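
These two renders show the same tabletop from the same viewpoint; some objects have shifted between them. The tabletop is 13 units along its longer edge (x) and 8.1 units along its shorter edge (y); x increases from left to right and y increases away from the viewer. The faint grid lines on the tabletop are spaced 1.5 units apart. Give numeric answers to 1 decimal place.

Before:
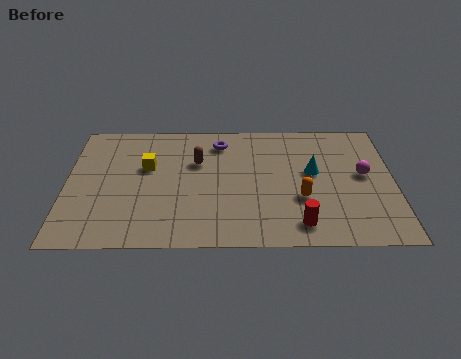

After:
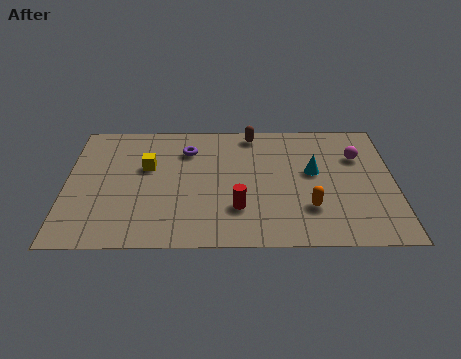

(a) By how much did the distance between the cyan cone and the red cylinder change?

+0.4

The distance was about 3.4 in the first image and 3.8 in the second, so they moved 0.4 units further apart.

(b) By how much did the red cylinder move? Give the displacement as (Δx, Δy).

(-2.4, 1.0)

The red cylinder started near (9.2, 1.3) and ended near (6.8, 2.3).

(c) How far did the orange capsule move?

0.7

The orange capsule moved from about (9.3, 2.9) to (9.6, 2.3), a distance of √(0.3² + 0.6²) ≈ 0.7.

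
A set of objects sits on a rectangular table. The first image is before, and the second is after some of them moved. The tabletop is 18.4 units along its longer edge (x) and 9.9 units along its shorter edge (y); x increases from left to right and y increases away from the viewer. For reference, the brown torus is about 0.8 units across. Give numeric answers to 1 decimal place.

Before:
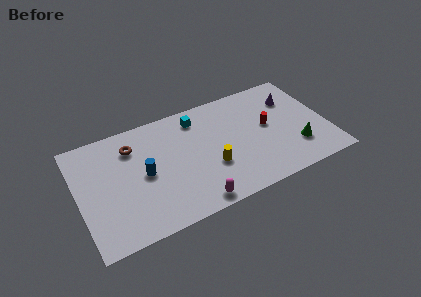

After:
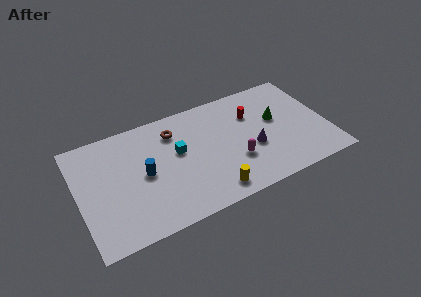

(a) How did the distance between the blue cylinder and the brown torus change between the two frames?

+1.0

They were about 2.8 units apart before and 3.8 after — 1.0 units further apart.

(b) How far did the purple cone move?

4.7

The purple cone moved from about (16.2, 7.2) to (12.8, 3.9), a distance of √(3.4² + 3.3²) ≈ 4.7.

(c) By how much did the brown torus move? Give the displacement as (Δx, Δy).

(3.1, 0.1)

The brown torus was at about (4.2, 7.6) and moved to about (7.3, 7.7).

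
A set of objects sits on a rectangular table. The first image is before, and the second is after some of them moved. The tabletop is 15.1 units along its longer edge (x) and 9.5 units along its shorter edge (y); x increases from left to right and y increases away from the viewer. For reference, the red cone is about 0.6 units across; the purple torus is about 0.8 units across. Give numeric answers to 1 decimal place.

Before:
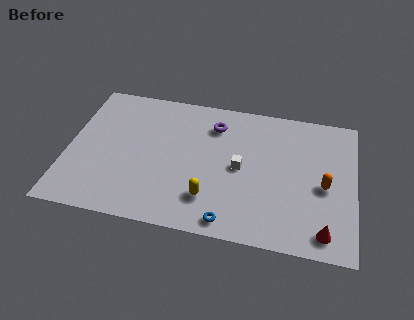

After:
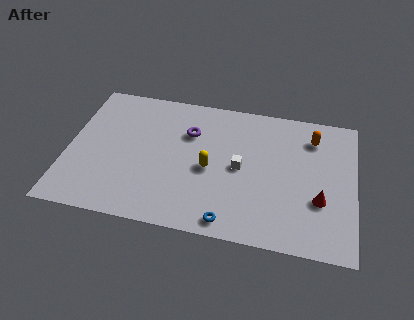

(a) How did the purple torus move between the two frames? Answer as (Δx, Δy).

(-1.3, -0.8)

The purple torus started near (7.6, 7.4) and ended near (6.3, 6.6).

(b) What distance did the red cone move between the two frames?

2.0

The red cone moved from about (13.6, 1.3) to (13.3, 3.3), a distance of √(0.3² + 2.0²) ≈ 2.0.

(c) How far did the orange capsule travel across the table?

3.3

The orange capsule moved from about (13.5, 4.3) to (12.8, 7.5), a distance of √(0.7² + 3.2²) ≈ 3.3.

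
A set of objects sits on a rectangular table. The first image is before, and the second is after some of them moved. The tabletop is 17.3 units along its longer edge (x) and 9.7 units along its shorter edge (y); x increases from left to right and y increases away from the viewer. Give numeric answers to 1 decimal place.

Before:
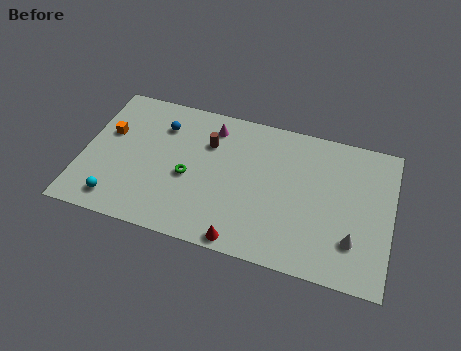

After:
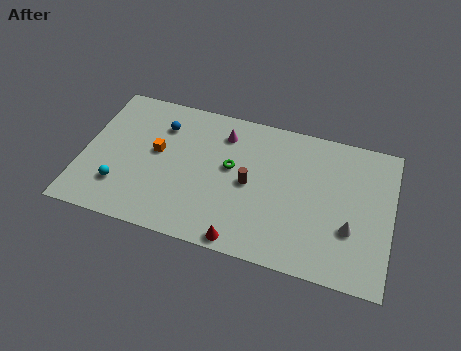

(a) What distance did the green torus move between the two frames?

2.6

The green torus moved from about (6.0, 4.2) to (8.3, 5.5), a distance of √(2.3² + 1.3²) ≈ 2.6.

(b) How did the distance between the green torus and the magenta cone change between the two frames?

-1.6

The distance was about 3.9 in the first image and 2.3 in the second, so they moved 1.6 units closer together.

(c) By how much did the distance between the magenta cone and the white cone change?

-1.3

Before: roughly 9.9 units apart; after: 8.6. That's 1.3 units closer together.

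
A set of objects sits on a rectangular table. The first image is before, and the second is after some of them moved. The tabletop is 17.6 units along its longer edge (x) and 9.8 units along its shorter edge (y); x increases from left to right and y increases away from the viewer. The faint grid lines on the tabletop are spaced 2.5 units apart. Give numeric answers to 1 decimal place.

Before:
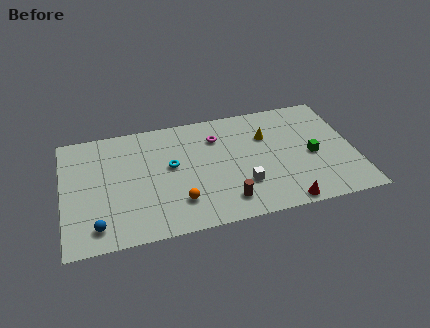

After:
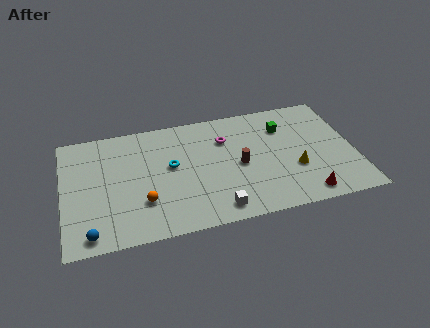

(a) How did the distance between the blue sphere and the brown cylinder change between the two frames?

+2.0

They were about 7.7 units apart before and 9.7 after — 2.0 units further apart.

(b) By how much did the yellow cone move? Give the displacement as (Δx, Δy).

(1.5, -3.2)

The yellow cone was at about (12.4, 6.7) and moved to about (13.9, 3.5).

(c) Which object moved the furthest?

the yellow cone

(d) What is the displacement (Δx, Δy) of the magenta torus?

(0.5, -0.3)

From the two frames, the magenta torus sits at roughly (9.4, 7.3) before and (9.9, 7.0) after.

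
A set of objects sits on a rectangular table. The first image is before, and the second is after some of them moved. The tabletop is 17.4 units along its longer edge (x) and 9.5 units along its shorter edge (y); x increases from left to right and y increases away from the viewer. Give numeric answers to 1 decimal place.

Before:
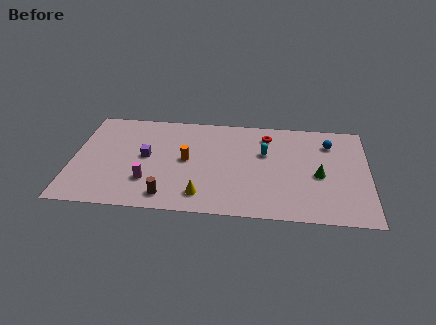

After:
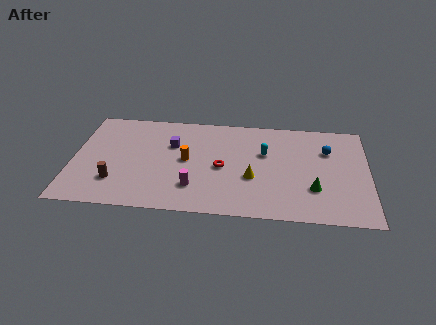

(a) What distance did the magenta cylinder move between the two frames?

2.7

From (4.5, 2.7) to (7.2, 2.4), the magenta cylinder covered √(2.7² + 0.3²) ≈ 2.7 units.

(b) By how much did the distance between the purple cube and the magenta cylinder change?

+1.8

They were about 2.3 units apart before and 4.1 after — 1.8 units further apart.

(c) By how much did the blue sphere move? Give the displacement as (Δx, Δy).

(-0.1, -0.7)

From the two frames, the blue sphere sits at roughly (15.1, 7.3) before and (15.0, 6.6) after.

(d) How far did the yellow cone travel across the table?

3.5

From (7.7, 1.7) to (10.6, 3.6), the yellow cone covered √(2.9² + 1.9²) ≈ 3.5 units.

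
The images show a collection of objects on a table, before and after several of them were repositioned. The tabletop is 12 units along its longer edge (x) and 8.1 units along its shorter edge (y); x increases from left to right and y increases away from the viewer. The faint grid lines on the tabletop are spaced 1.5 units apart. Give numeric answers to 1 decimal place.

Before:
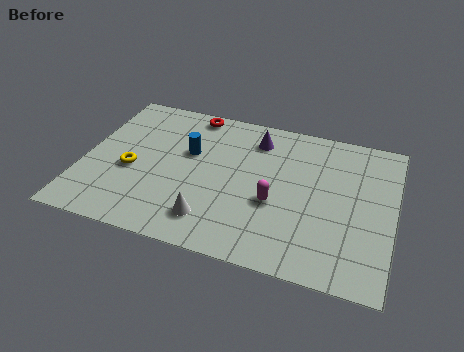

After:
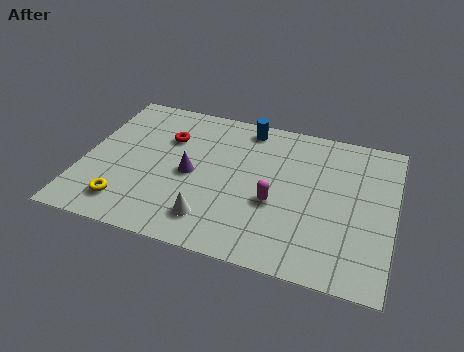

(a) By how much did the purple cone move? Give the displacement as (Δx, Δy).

(-2.3, -2.7)

The purple cone was at about (6.5, 6.5) and moved to about (4.2, 3.8).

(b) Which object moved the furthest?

the purple cone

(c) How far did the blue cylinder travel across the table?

3.0

The blue cylinder was near (4.0, 5.0) before and (6.1, 7.1) after, so it travelled √(2.1² + 2.1²) ≈ 3.0 units.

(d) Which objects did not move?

the white cone and the magenta capsule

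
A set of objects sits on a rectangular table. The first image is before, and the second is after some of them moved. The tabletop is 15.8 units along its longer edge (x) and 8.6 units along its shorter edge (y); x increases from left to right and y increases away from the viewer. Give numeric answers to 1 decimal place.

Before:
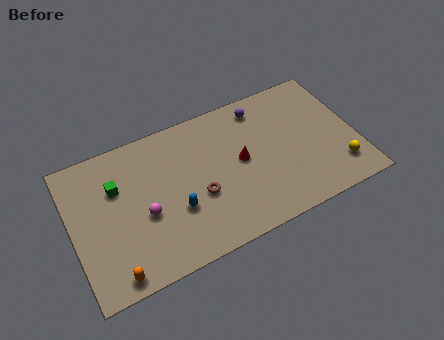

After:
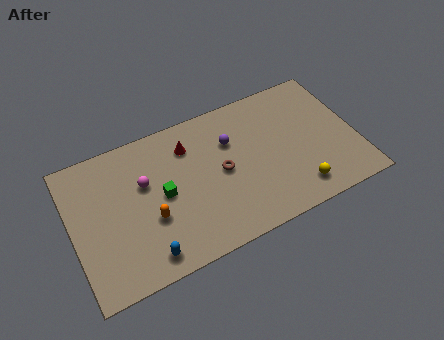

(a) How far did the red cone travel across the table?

3.4

From (9.4, 4.5) to (6.7, 6.6), the red cone covered √(2.7² + 2.1²) ≈ 3.4 units.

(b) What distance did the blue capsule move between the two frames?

2.7

The blue capsule moved from about (5.6, 3.1) to (3.7, 1.2), a distance of √(1.9² + 1.9²) ≈ 2.7.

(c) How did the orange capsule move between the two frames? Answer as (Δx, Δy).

(2.3, 2.3)

The orange capsule was at about (1.9, 0.9) and moved to about (4.2, 3.2).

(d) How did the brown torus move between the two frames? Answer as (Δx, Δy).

(1.4, 0.9)

From the two frames, the brown torus sits at roughly (6.9, 3.4) before and (8.3, 4.3) after.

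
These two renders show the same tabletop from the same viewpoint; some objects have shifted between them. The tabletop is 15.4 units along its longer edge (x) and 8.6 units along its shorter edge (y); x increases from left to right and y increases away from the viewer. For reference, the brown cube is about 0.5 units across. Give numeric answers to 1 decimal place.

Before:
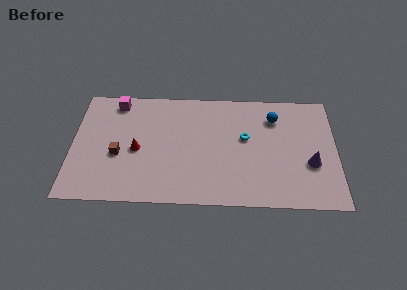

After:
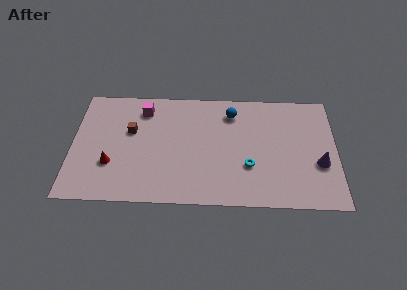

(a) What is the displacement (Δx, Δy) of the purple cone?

(0.5, 0.0)

The purple cone started near (13.9, 3.2) and ended near (14.4, 3.2).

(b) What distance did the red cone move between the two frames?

1.9

From (3.8, 3.9) to (2.3, 2.8), the red cone covered √(1.5² + 1.1²) ≈ 1.9 units.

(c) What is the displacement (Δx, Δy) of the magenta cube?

(1.6, -0.5)

The magenta cube was at about (2.5, 7.5) and moved to about (4.1, 7.0).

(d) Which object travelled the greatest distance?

the blue sphere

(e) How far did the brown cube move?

1.9

From (2.7, 3.5) to (3.4, 5.3), the brown cube covered √(0.7² + 1.8²) ≈ 1.9 units.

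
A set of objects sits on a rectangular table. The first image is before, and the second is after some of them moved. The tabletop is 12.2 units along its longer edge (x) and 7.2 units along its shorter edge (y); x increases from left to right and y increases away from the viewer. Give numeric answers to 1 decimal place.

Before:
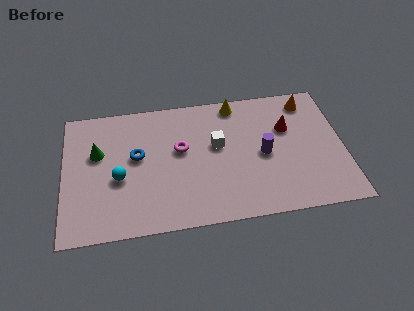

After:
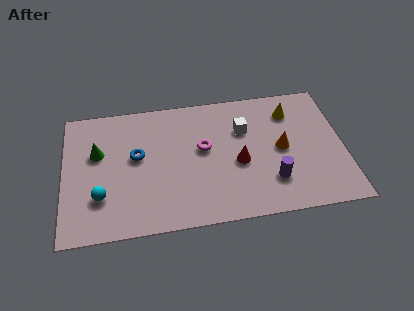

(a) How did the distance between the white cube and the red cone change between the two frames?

-1.3

Before: roughly 3.1 units apart; after: 1.8. That's 1.3 units closer together.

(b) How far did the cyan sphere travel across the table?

1.2

The cyan sphere moved from about (2.4, 3.0) to (1.6, 2.1), a distance of √(0.8² + 0.9²) ≈ 1.2.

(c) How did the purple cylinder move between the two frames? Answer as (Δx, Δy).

(0.3, -1.5)

The purple cylinder was at about (8.7, 3.4) and moved to about (9.0, 1.9).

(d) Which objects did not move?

the blue torus and the green cone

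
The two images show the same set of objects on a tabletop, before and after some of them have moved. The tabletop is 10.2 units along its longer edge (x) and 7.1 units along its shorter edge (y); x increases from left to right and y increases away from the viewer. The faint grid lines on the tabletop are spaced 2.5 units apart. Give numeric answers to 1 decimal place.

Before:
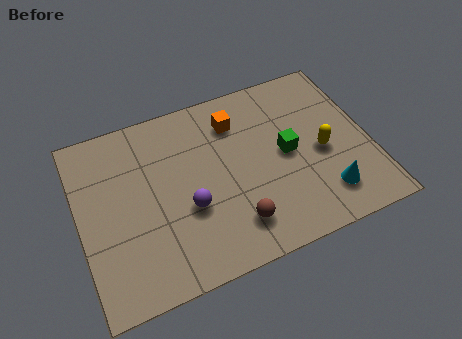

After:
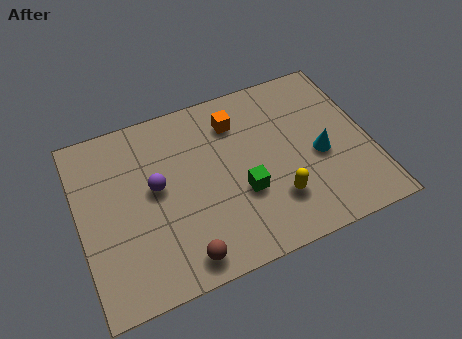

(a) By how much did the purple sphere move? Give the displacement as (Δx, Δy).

(-1.0, 1.2)

From the two frames, the purple sphere sits at roughly (3.7, 2.7) before and (2.7, 3.9) after.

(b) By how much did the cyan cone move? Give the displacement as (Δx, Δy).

(0.0, 1.6)

The cyan cone was at about (8.4, 1.5) and moved to about (8.4, 3.1).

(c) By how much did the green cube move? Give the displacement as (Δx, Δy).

(-1.7, -1.0)

The green cube was at about (7.3, 3.6) and moved to about (5.6, 2.6).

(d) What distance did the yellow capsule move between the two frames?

2.2

The yellow capsule moved from about (8.5, 3.2) to (6.7, 1.9), a distance of √(1.8² + 1.3²) ≈ 2.2.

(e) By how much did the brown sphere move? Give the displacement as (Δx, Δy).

(-1.9, -0.6)

The brown sphere started near (5.2, 1.5) and ended near (3.3, 0.9).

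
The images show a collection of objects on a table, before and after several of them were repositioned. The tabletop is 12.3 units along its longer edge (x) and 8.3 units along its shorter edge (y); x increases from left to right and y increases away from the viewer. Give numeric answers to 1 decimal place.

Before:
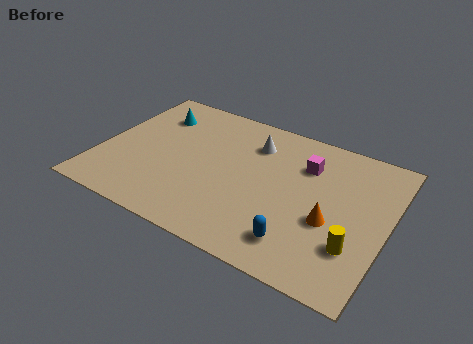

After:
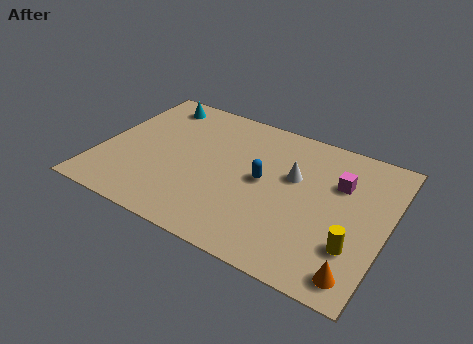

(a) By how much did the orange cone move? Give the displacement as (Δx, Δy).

(1.4, -2.2)

The orange cone was at about (10.0, 3.3) and moved to about (11.4, 1.1).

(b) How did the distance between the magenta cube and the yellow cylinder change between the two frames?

-1.0

They were about 4.4 units apart before and 3.4 after — 1.0 units closer together.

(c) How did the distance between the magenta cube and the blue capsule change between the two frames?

-1.0

They were about 4.4 units apart before and 3.4 after — 1.0 units closer together.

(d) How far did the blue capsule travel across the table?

3.3

The blue capsule was near (8.9, 1.6) before and (7.0, 4.3) after, so it travelled √(1.9² + 2.7²) ≈ 3.3 units.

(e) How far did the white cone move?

2.2

The white cone moved from about (6.3, 6.3) to (8.2, 5.1), a distance of √(1.9² + 1.2²) ≈ 2.2.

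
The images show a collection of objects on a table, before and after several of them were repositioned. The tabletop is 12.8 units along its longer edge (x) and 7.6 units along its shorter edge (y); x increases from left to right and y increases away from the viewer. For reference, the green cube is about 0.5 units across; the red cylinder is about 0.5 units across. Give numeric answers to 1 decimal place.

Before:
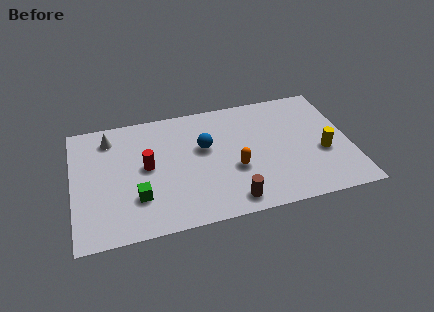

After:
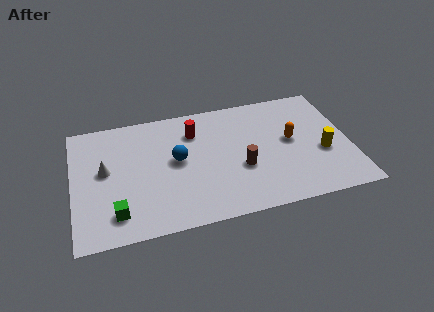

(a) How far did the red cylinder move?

2.9

The red cylinder was near (3.4, 4.0) before and (5.7, 5.7) after, so it travelled √(2.3² + 1.7²) ≈ 2.9 units.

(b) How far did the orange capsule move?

3.0

The orange capsule moved from about (7.4, 2.9) to (10.1, 4.1), a distance of √(2.7² + 1.2²) ≈ 3.0.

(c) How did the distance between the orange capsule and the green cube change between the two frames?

+4.0

They were about 4.6 units apart before and 8.6 after — 4.0 units further apart.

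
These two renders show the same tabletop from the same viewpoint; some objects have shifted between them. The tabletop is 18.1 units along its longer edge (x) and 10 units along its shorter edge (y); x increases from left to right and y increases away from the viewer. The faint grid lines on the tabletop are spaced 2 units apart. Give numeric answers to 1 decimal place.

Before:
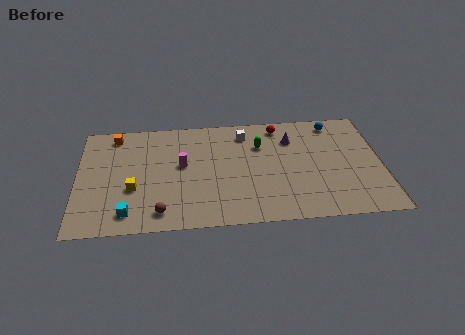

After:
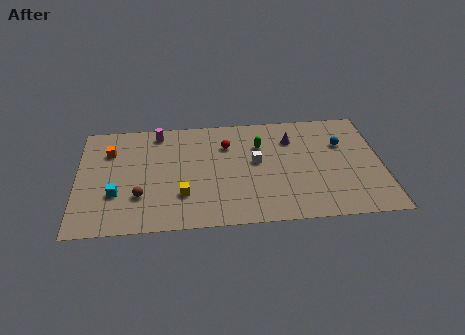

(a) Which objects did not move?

the green capsule and the purple cone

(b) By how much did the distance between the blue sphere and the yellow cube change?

-2.8

The distance was about 13.1 in the first image and 10.3 in the second, so they moved 2.8 units closer together.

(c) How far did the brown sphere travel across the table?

1.9

The brown sphere moved from about (4.9, 1.5) to (3.7, 3.0), a distance of √(1.2² + 1.5²) ≈ 1.9.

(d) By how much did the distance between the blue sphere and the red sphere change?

+3.6

They were about 3.3 units apart before and 6.9 after — 3.6 units further apart.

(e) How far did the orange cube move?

1.5

From (2.2, 8.7) to (1.9, 7.2), the orange cube covered √(0.3² + 1.5²) ≈ 1.5 units.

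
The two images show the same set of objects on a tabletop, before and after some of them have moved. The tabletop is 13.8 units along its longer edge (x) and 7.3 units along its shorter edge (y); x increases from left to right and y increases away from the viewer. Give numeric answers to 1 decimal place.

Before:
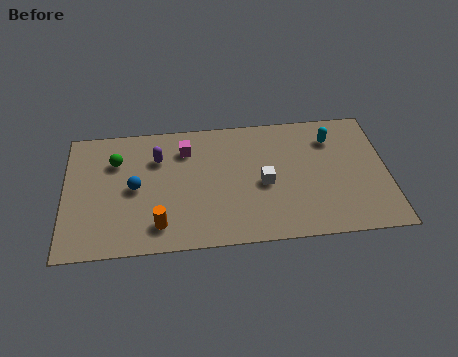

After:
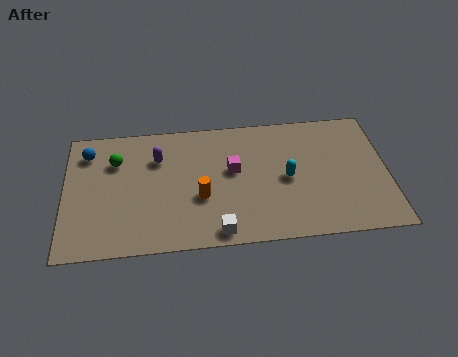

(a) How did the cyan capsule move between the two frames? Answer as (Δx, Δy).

(-2.0, -2.1)

The cyan capsule started near (11.5, 5.6) and ended near (9.5, 3.5).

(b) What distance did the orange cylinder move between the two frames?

2.3

The orange cylinder was near (4.0, 1.4) before and (5.8, 2.8) after, so it travelled √(1.8² + 1.4²) ≈ 2.3 units.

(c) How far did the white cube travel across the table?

3.2

From (8.5, 3.3) to (6.5, 0.8), the white cube covered √(2.0² + 2.5²) ≈ 3.2 units.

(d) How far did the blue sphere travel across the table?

3.0

The blue sphere was near (3.0, 3.6) before and (1.0, 5.8) after, so it travelled √(2.0² + 2.2²) ≈ 3.0 units.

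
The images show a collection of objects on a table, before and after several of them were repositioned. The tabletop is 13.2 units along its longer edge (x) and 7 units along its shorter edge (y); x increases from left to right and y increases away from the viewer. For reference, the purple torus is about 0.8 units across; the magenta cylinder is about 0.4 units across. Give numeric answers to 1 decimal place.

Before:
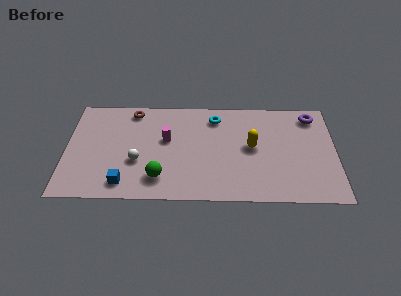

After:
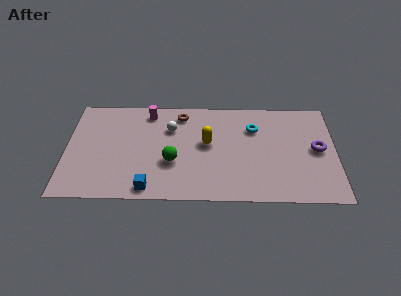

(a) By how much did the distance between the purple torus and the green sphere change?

-1.5

Before: roughly 8.7 units apart; after: 7.2. That's 1.5 units closer together.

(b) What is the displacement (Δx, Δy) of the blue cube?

(1.2, -0.3)

From the two frames, the blue cube sits at roughly (2.9, 1.1) before and (4.1, 0.8) after.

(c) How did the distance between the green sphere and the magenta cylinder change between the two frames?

+1.0

They were about 2.6 units apart before and 3.6 after — 1.0 units further apart.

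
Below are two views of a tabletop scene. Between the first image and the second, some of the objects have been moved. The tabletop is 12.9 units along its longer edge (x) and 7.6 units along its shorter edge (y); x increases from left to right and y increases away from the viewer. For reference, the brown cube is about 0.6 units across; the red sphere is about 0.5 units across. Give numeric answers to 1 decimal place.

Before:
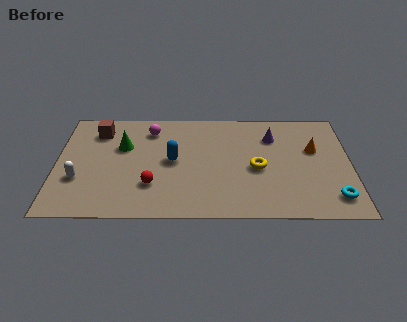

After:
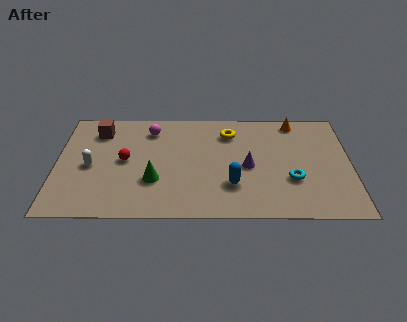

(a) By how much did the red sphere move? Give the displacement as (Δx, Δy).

(-1.2, 1.7)

The red sphere was at about (4.2, 2.2) and moved to about (3.0, 3.9).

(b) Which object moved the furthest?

the blue capsule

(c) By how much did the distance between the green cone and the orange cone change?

-0.9

They were about 8.4 units apart before and 7.5 after — 0.9 units closer together.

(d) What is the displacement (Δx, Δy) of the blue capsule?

(2.6, -1.7)

The blue capsule started near (5.1, 3.9) and ended near (7.7, 2.2).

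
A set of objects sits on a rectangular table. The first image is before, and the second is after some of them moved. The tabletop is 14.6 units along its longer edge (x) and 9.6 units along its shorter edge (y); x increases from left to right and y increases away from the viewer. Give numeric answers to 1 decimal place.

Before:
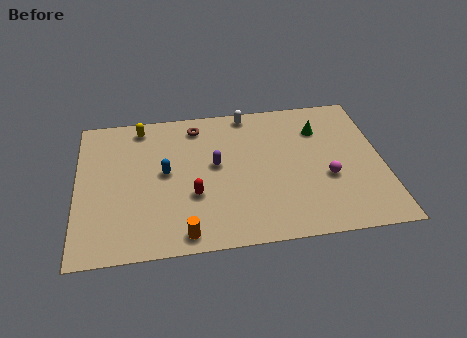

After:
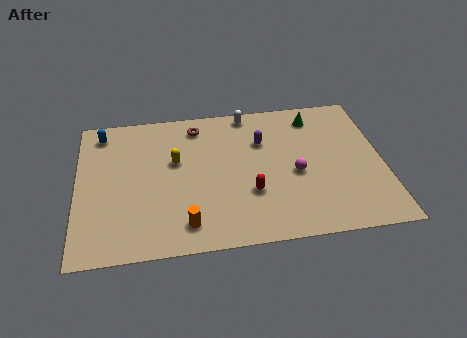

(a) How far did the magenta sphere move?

1.6

From (11.9, 3.7) to (10.4, 4.2), the magenta sphere covered √(1.5² + 0.5²) ≈ 1.6 units.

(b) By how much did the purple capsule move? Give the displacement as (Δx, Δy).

(2.3, 1.3)

The purple capsule was at about (6.6, 5.3) and moved to about (8.9, 6.6).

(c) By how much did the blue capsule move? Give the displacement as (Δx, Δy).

(-3.0, 3.1)

The blue capsule started near (4.2, 5.1) and ended near (1.2, 8.2).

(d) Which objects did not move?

the white capsule and the brown torus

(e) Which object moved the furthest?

the blue capsule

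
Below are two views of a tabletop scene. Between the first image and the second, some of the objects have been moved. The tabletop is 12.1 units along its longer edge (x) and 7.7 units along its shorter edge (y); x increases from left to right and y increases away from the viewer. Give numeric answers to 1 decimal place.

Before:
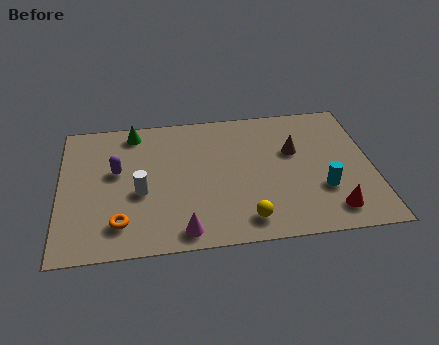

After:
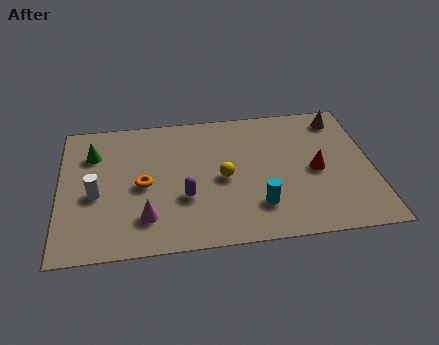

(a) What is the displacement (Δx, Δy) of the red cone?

(-0.5, 2.3)

The red cone started near (10.4, 1.3) and ended near (9.9, 3.6).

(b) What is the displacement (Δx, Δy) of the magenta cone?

(-1.4, 0.9)

From the two frames, the magenta cone sits at roughly (4.7, 0.9) before and (3.3, 1.8) after.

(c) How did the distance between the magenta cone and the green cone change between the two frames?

-1.8

They were about 6.1 units apart before and 4.3 after — 1.8 units closer together.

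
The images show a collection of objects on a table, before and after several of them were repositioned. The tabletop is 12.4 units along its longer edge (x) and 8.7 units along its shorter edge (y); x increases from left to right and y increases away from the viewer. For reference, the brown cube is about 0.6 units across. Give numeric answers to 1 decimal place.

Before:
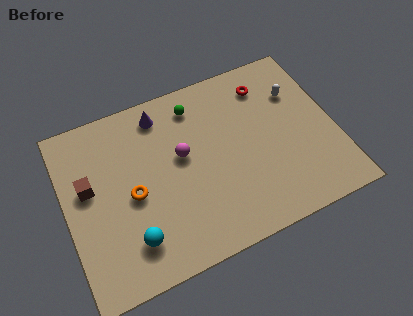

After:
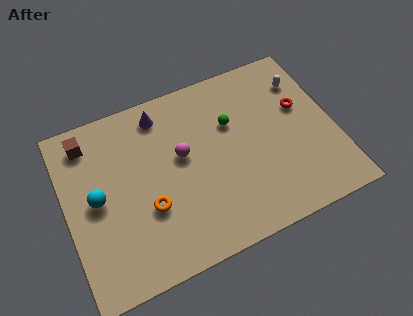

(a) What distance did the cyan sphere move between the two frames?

2.8

From (2.7, 1.9) to (1.4, 4.4), the cyan sphere covered √(1.3² + 2.5²) ≈ 2.8 units.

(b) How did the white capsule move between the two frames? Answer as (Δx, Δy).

(0.4, 0.5)

The white capsule was at about (10.9, 6.1) and moved to about (11.3, 6.6).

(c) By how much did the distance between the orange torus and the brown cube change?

+2.6

The distance was about 2.2 in the first image and 4.8 in the second, so they moved 2.6 units further apart.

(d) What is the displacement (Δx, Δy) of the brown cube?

(0.2, 2.2)

The brown cube was at about (1.1, 5.1) and moved to about (1.3, 7.3).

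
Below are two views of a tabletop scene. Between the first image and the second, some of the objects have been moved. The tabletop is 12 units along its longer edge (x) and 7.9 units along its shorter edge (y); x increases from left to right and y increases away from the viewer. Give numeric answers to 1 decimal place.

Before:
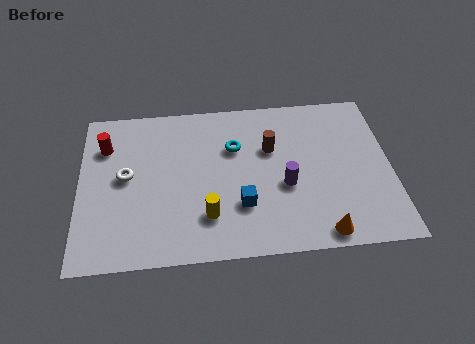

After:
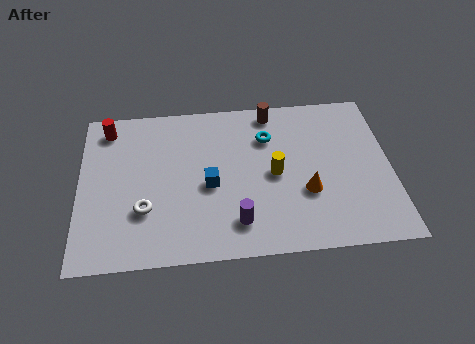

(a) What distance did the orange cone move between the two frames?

2.1

From (9.2, 0.8) to (8.7, 2.8), the orange cone covered √(0.5² + 2.0²) ≈ 2.1 units.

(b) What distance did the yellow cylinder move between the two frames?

3.2

The yellow cylinder moved from about (4.9, 2.0) to (7.5, 3.8), a distance of √(2.6² + 1.8²) ≈ 3.2.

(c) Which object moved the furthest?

the yellow cylinder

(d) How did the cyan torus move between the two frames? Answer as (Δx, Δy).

(1.3, 0.4)

The cyan torus started near (6.0, 5.3) and ended near (7.3, 5.7).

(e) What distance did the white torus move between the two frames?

1.8

The white torus moved from about (1.8, 4.2) to (2.5, 2.5), a distance of √(0.7² + 1.7²) ≈ 1.8.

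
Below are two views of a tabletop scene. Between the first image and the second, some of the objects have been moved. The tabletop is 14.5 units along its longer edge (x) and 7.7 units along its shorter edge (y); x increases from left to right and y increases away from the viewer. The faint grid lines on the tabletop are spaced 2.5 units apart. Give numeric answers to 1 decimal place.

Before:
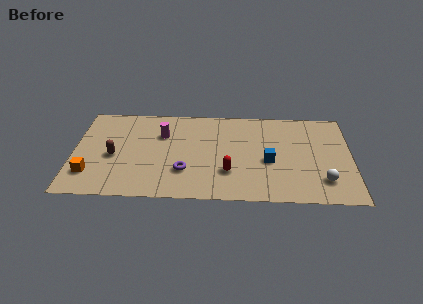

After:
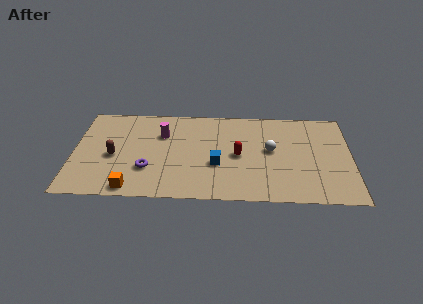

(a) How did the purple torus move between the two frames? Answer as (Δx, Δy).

(-1.9, 0.1)

The purple torus started near (5.8, 2.3) and ended near (3.9, 2.4).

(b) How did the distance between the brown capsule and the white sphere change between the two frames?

-2.8

The distance was about 11.0 in the first image and 8.2 in the second, so they moved 2.8 units closer together.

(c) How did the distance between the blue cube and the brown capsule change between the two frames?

-2.7

The distance was about 8.1 in the first image and 5.4 in the second, so they moved 2.7 units closer together.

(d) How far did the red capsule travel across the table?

1.5

From (8.1, 2.3) to (8.6, 3.7), the red capsule covered √(0.5² + 1.4²) ≈ 1.5 units.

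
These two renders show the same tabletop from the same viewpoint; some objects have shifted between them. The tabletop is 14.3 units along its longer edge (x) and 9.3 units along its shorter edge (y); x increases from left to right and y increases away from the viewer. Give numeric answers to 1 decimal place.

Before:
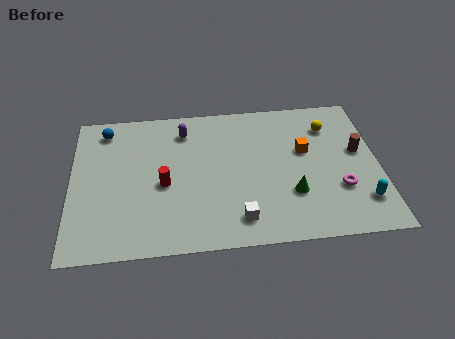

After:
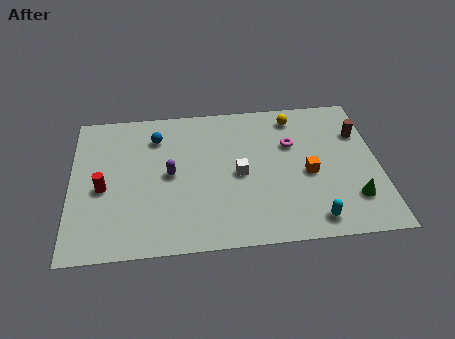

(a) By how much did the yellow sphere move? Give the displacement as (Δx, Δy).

(-1.6, 0.8)

The yellow sphere was at about (12.1, 7.1) and moved to about (10.5, 7.9).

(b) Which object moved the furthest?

the magenta torus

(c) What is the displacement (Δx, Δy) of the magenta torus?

(-2.1, 3.1)

The magenta torus was at about (12.4, 3.0) and moved to about (10.3, 6.1).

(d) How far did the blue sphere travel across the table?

2.5

The blue sphere was near (1.6, 7.9) before and (4.0, 7.2) after, so it travelled √(2.4² + 0.7²) ≈ 2.5 units.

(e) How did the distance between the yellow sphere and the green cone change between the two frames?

+1.5

Before: roughly 4.6 units apart; after: 6.1. That's 1.5 units further apart.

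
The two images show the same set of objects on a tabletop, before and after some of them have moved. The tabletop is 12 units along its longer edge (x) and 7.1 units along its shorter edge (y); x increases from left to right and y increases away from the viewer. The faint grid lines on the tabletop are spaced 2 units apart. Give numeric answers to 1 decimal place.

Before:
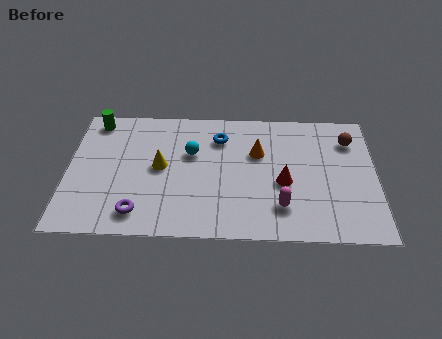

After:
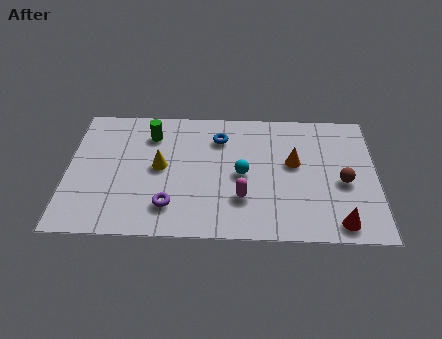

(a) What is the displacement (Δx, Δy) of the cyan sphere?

(2.0, -1.1)

From the two frames, the cyan sphere sits at roughly (4.8, 4.5) before and (6.8, 3.4) after.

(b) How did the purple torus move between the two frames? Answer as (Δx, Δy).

(1.2, 0.4)

From the two frames, the purple torus sits at roughly (2.8, 1.2) before and (4.0, 1.6) after.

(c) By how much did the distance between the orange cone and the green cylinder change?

-0.8

They were about 6.6 units apart before and 5.8 after — 0.8 units closer together.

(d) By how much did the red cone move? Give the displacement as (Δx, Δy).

(2.1, -2.1)

From the two frames, the red cone sits at roughly (8.4, 3.0) before and (10.5, 0.9) after.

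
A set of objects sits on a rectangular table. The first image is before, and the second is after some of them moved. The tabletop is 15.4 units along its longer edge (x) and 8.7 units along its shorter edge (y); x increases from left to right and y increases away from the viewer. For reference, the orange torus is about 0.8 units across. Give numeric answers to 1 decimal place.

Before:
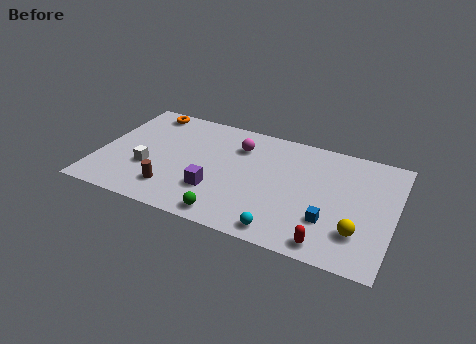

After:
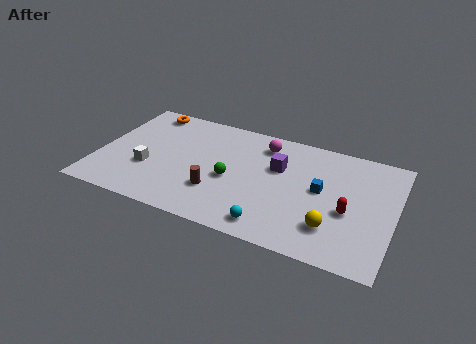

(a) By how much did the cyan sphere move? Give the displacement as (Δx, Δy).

(-0.6, 0.2)

The cyan sphere started near (10.0, 1.0) and ended near (9.4, 1.2).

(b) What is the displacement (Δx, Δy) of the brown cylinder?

(2.3, 0.7)

From the two frames, the brown cylinder sits at roughly (4.1, 1.9) before and (6.4, 2.6) after.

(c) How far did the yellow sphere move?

1.3

From (13.7, 2.3) to (12.4, 2.2), the yellow sphere covered √(1.3² + 0.1²) ≈ 1.3 units.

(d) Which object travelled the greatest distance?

the purple cube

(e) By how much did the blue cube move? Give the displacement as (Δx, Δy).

(-0.6, 2.1)

The blue cube was at about (12.2, 2.6) and moved to about (11.6, 4.7).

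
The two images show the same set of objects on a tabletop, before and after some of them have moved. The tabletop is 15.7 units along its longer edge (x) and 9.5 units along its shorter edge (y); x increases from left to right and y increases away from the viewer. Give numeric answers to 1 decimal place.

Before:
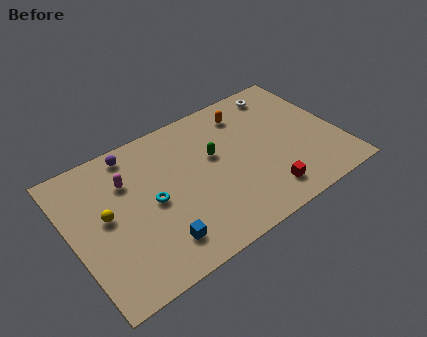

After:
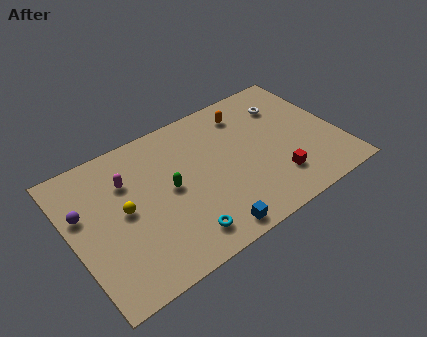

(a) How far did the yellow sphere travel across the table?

1.0

The yellow sphere moved from about (2.0, 5.1) to (3.0, 4.9), a distance of √(1.0² + 0.2²) ≈ 1.0.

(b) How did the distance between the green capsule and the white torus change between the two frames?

+2.5

Before: roughly 5.2 units apart; after: 7.7. That's 2.5 units further apart.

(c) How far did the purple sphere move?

4.1

The purple sphere was near (4.1, 8.4) before and (0.8, 6.0) after, so it travelled √(3.3² + 2.4²) ≈ 4.1 units.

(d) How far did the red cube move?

1.0

The red cube moved from about (10.8, 1.7) to (11.6, 2.3), a distance of √(0.8² + 0.6²) ≈ 1.0.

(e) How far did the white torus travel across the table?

1.1

From (13.1, 8.2) to (13.1, 7.1), the white torus covered √(0.0² + 1.1²) ≈ 1.1 units.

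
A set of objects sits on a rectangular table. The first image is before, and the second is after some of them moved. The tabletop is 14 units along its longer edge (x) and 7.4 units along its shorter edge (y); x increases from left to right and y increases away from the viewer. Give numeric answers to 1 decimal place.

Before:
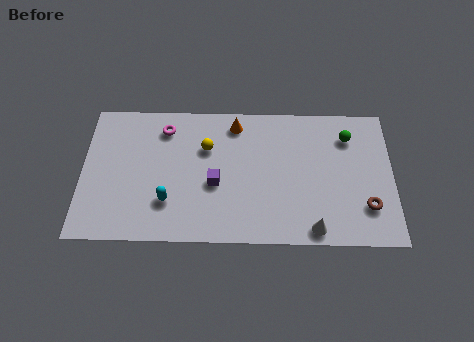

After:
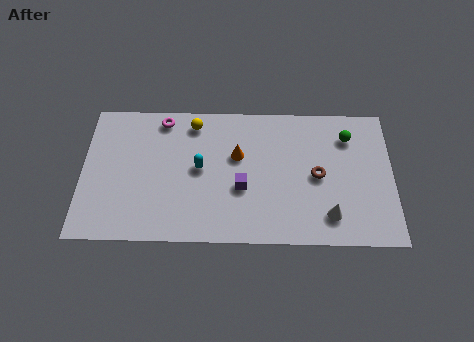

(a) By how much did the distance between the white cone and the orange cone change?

-1.4

The distance was about 6.5 in the first image and 5.1 in the second, so they moved 1.4 units closer together.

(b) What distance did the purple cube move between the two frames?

1.2

The purple cube was near (6.0, 3.1) before and (7.2, 2.9) after, so it travelled √(1.2² + 0.2²) ≈ 1.2 units.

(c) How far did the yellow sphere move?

1.4

The yellow sphere moved from about (5.6, 5.0) to (5.0, 6.3), a distance of √(0.6² + 1.3²) ≈ 1.4.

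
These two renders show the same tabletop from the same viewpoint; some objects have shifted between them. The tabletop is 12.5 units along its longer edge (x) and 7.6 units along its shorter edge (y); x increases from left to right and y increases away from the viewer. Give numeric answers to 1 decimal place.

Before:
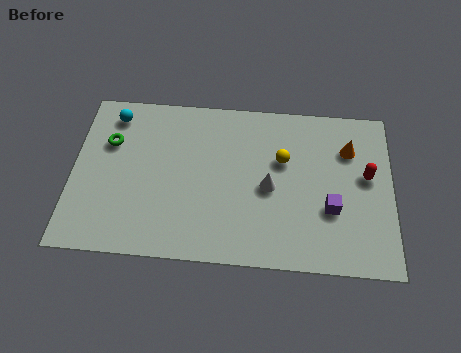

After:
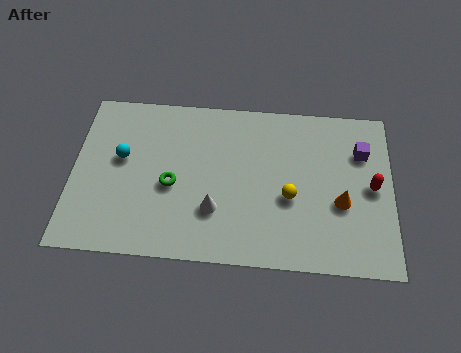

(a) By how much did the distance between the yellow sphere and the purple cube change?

+0.8

Before: roughly 2.8 units apart; after: 3.6. That's 0.8 units further apart.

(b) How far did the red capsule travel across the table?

0.5

The red capsule was near (11.5, 4.3) before and (11.7, 3.8) after, so it travelled √(0.2² + 0.5²) ≈ 0.5 units.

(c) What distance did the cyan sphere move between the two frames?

2.0

The cyan sphere was near (1.5, 6.4) before and (1.9, 4.4) after, so it travelled √(0.4² + 2.0²) ≈ 2.0 units.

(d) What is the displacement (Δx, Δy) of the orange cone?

(-0.3, -2.5)

The orange cone was at about (10.8, 5.5) and moved to about (10.5, 3.0).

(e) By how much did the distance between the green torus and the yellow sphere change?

-2.2

Before: roughly 6.8 units apart; after: 4.6. That's 2.2 units closer together.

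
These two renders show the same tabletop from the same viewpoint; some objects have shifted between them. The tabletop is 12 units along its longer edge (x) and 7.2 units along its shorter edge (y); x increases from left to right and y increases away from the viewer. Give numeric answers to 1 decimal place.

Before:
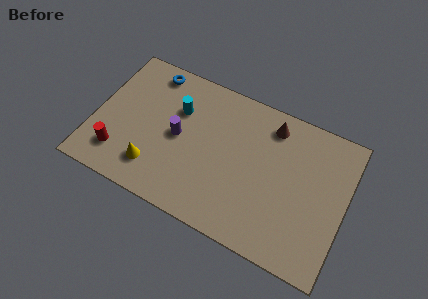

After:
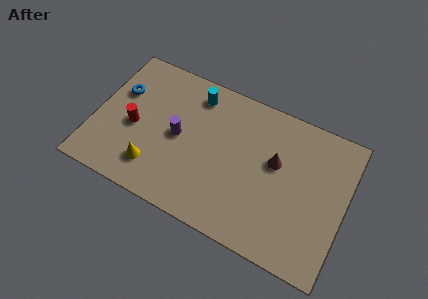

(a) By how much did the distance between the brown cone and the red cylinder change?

-1.3

They were about 8.1 units apart before and 6.8 after — 1.3 units closer together.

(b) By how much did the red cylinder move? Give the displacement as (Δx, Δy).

(0.5, 1.6)

The red cylinder was at about (1.4, 1.6) and moved to about (1.9, 3.2).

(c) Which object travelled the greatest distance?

the blue torus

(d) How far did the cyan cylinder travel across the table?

1.3

The cyan cylinder moved from about (3.8, 4.9) to (4.5, 6.0), a distance of √(0.7² + 1.1²) ≈ 1.3.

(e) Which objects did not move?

the purple cylinder and the yellow cone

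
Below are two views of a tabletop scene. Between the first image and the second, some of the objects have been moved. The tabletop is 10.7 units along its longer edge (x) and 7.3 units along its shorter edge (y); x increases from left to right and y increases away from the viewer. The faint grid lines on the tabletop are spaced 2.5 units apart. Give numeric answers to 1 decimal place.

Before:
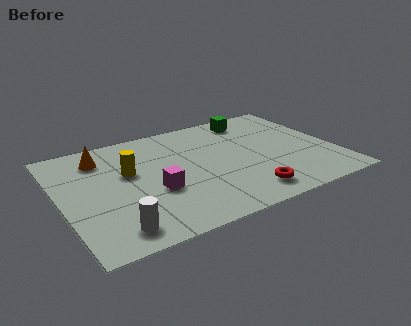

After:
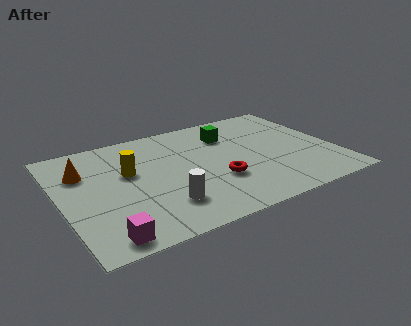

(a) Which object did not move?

the yellow cylinder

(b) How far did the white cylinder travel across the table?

2.1

The white cylinder was near (1.7, 1.1) before and (3.7, 1.8) after, so it travelled √(2.0² + 0.7²) ≈ 2.1 units.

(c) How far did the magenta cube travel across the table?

3.0

From (3.5, 2.8) to (1.3, 0.8), the magenta cube covered √(2.2² + 2.0²) ≈ 3.0 units.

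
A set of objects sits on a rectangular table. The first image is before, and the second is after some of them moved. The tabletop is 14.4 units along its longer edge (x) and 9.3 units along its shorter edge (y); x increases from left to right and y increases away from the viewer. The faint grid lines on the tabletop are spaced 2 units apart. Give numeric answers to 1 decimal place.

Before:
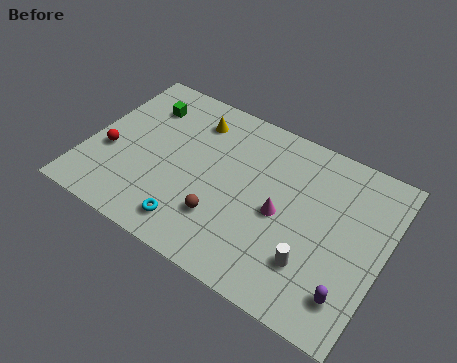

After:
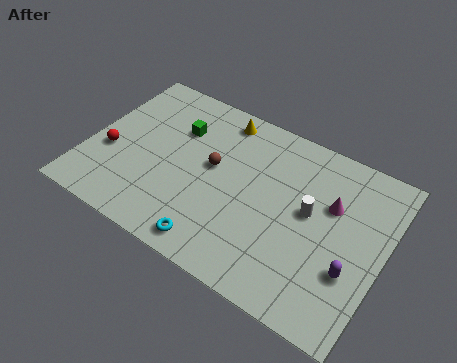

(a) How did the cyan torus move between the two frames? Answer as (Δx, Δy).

(1.2, -0.4)

From the two frames, the cyan torus sits at roughly (5.6, 1.5) before and (6.8, 1.1) after.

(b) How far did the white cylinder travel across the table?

2.6

The white cylinder moved from about (11.3, 2.5) to (10.8, 5.1), a distance of √(0.5² + 2.6²) ≈ 2.6.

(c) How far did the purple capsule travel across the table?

1.2

The purple capsule moved from about (13.2, 1.9) to (13.1, 3.1), a distance of √(0.1² + 1.2²) ≈ 1.2.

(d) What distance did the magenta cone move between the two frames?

2.8

The magenta cone moved from about (9.5, 4.3) to (11.7, 6.0), a distance of √(2.2² + 1.7²) ≈ 2.8.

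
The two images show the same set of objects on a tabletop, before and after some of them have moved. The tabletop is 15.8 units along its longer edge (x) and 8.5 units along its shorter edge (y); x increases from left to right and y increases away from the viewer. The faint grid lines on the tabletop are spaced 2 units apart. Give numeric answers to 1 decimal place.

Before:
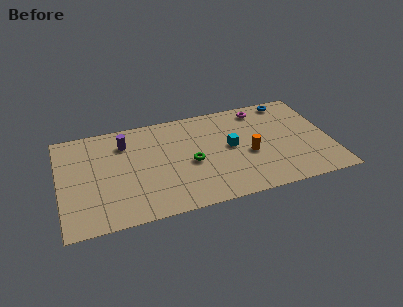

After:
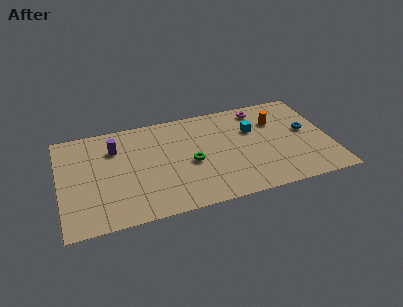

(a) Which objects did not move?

the magenta torus and the green torus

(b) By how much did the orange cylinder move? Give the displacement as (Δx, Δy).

(1.8, 2.4)

The orange cylinder started near (11.0, 3.6) and ended near (12.8, 6.0).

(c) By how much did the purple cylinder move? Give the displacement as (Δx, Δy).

(-0.6, -0.3)

The purple cylinder was at about (3.9, 6.5) and moved to about (3.3, 6.2).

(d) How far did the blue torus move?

3.0

The blue torus was near (13.7, 7.6) before and (14.5, 4.7) after, so it travelled √(0.8² + 2.9²) ≈ 3.0 units.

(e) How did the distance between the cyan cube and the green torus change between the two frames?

+1.7

The distance was about 2.5 in the first image and 4.2 in the second, so they moved 1.7 units further apart.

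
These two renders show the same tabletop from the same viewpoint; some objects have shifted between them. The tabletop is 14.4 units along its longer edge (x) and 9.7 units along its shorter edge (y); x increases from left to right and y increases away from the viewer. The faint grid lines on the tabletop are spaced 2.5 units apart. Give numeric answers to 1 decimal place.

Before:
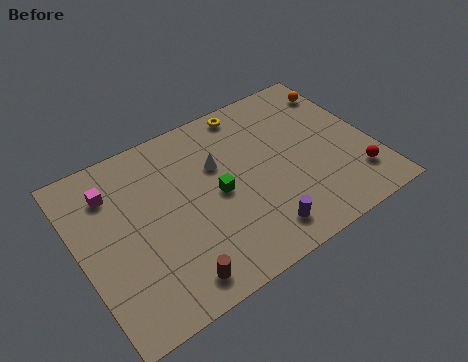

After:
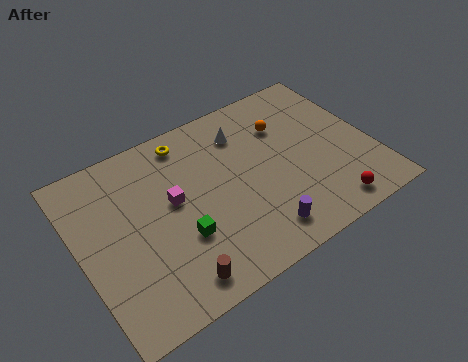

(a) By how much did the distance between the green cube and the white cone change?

+4.1

Before: roughly 1.6 units apart; after: 5.7. That's 4.1 units further apart.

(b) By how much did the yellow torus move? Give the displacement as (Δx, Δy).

(-3.2, -0.3)

The yellow torus started near (9.0, 8.7) and ended near (5.8, 8.4).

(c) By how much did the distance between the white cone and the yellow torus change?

-0.3

They were about 3.1 units apart before and 2.8 after — 0.3 units closer together.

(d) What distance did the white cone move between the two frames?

1.9

The white cone was near (7.0, 6.3) before and (8.5, 7.5) after, so it travelled √(1.5² + 1.2²) ≈ 1.9 units.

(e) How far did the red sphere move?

1.9

From (13.2, 2.2) to (11.6, 1.2), the red sphere covered √(1.6² + 1.0²) ≈ 1.9 units.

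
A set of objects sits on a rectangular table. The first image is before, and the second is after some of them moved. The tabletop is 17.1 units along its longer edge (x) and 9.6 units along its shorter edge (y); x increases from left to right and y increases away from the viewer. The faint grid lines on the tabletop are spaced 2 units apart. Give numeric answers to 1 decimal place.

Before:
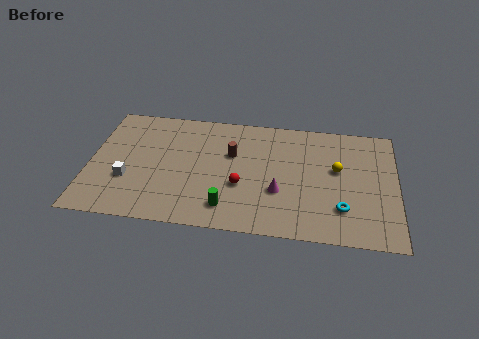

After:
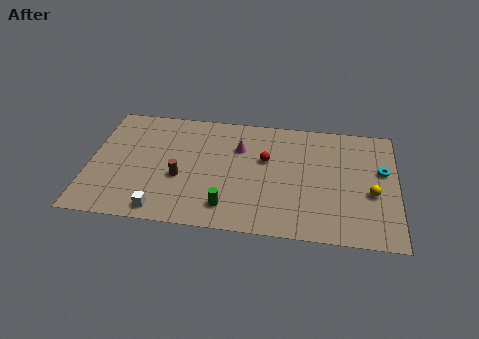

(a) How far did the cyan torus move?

4.0

The cyan torus was near (14.1, 2.5) before and (16.3, 5.8) after, so it travelled √(2.2² + 3.3²) ≈ 4.0 units.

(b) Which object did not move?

the green cylinder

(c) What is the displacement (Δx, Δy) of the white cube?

(2.0, -2.2)

From the two frames, the white cube sits at roughly (2.2, 3.3) before and (4.2, 1.1) after.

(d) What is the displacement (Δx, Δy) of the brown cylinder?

(-2.8, -2.3)

The brown cylinder was at about (7.9, 6.1) and moved to about (5.1, 3.8).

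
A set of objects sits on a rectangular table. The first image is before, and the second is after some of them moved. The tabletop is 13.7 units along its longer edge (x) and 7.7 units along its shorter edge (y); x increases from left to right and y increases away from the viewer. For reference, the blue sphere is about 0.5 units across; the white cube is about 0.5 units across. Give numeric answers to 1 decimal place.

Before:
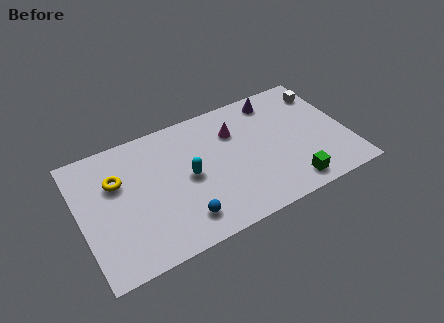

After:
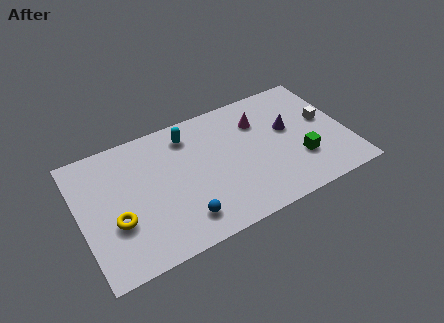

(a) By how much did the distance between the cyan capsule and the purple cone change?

-0.3

The distance was about 5.6 in the first image and 5.3 in the second, so they moved 0.3 units closer together.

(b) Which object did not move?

the blue sphere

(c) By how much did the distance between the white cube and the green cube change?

-3.1

The distance was about 5.6 in the first image and 2.5 in the second, so they moved 3.1 units closer together.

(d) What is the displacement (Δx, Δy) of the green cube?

(0.7, 1.3)

The green cube started near (10.4, 1.1) and ended near (11.1, 2.4).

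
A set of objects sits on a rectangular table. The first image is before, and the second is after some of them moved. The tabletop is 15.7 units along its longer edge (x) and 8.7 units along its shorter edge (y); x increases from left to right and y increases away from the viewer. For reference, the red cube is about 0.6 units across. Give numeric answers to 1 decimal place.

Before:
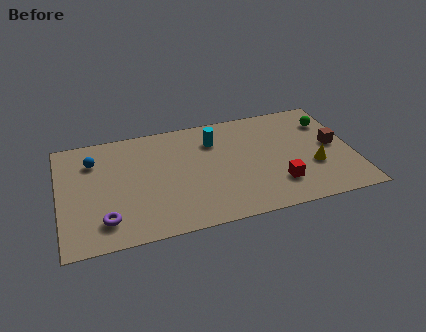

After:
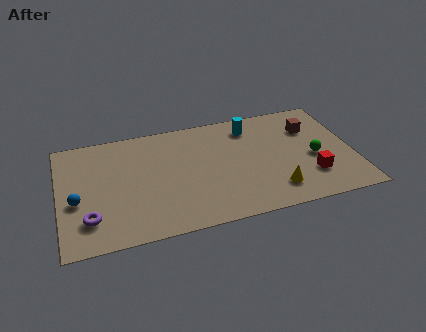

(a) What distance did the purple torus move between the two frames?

0.9

The purple torus was near (2.3, 1.8) before and (1.5, 2.1) after, so it travelled √(0.8² + 0.3²) ≈ 0.9 units.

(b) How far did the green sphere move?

2.9

The green sphere was near (14.6, 6.5) before and (13.6, 3.8) after, so it travelled √(1.0² + 2.7²) ≈ 2.9 units.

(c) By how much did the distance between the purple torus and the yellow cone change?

-1.5

Before: roughly 11.3 units apart; after: 9.8. That's 1.5 units closer together.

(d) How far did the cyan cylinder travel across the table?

2.1

From (8.4, 6.5) to (10.4, 7.1), the cyan cylinder covered √(2.0² + 0.6²) ≈ 2.1 units.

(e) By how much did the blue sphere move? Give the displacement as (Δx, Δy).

(-1.0, -2.9)

From the two frames, the blue sphere sits at roughly (1.9, 6.5) before and (0.9, 3.6) after.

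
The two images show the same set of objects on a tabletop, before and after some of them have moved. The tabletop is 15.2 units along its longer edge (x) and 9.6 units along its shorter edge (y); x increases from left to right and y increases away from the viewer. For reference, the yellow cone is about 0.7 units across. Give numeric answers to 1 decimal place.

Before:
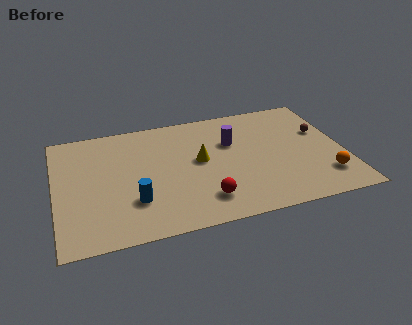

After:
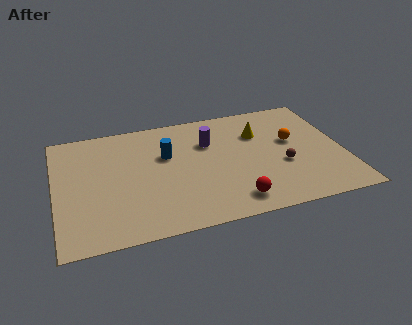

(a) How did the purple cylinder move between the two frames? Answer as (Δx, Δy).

(-1.2, 0.3)

The purple cylinder was at about (9.4, 6.3) and moved to about (8.2, 6.6).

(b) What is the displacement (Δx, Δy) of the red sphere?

(1.5, -0.5)

From the two frames, the red sphere sits at roughly (7.6, 2.0) before and (9.1, 1.5) after.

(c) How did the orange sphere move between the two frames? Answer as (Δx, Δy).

(-1.4, 3.4)

From the two frames, the orange sphere sits at roughly (14.0, 2.2) before and (12.6, 5.6) after.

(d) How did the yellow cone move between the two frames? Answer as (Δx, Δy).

(3.3, 1.5)

From the two frames, the yellow cone sits at roughly (7.6, 5.2) before and (10.9, 6.7) after.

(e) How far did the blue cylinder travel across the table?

3.8

From (4.0, 2.8) to (5.9, 6.1), the blue cylinder covered √(1.9² + 3.3²) ≈ 3.8 units.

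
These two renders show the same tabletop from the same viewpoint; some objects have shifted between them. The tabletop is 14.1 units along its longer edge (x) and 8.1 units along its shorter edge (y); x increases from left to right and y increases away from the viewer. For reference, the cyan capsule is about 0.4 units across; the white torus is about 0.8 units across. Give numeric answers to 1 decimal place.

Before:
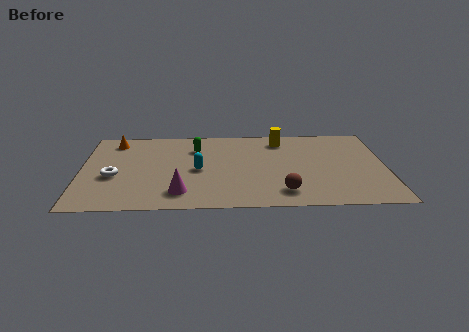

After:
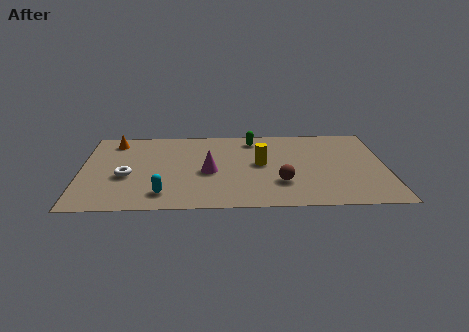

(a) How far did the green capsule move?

2.8

From (5.3, 6.0) to (8.0, 6.8), the green capsule covered √(2.7² + 0.8²) ≈ 2.8 units.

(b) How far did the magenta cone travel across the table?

2.4

From (4.6, 1.6) to (5.9, 3.6), the magenta cone covered √(1.3² + 2.0²) ≈ 2.4 units.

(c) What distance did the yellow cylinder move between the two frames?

2.6

The yellow cylinder moved from about (9.3, 6.7) to (8.3, 4.3), a distance of √(1.0² + 2.4²) ≈ 2.6.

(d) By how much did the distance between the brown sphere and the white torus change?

-0.8

Before: roughly 8.0 units apart; after: 7.2. That's 0.8 units closer together.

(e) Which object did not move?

the orange cone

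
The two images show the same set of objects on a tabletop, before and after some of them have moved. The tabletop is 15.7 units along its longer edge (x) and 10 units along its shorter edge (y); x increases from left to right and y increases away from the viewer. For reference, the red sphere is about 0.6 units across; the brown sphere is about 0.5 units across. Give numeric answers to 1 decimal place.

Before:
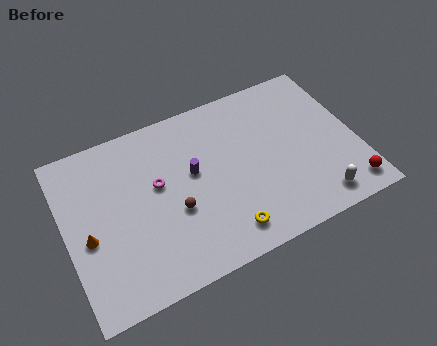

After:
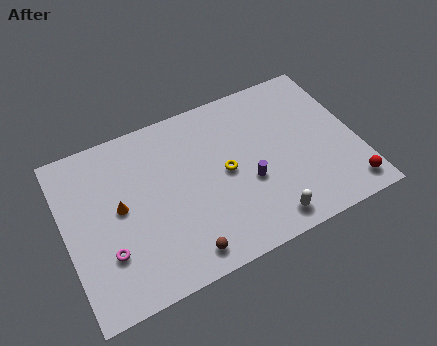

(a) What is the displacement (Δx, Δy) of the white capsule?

(-2.8, -0.1)

The white capsule started near (13.1, 1.4) and ended near (10.3, 1.3).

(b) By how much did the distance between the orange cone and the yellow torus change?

-1.8

They were about 7.5 units apart before and 5.7 after — 1.8 units closer together.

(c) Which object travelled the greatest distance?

the magenta torus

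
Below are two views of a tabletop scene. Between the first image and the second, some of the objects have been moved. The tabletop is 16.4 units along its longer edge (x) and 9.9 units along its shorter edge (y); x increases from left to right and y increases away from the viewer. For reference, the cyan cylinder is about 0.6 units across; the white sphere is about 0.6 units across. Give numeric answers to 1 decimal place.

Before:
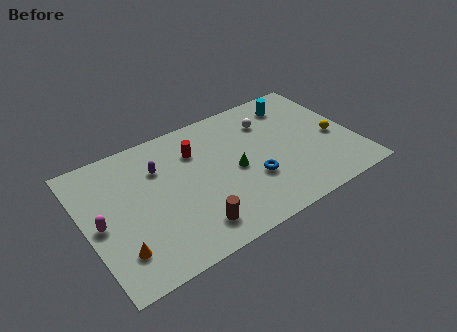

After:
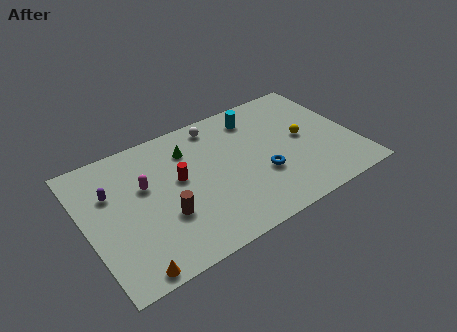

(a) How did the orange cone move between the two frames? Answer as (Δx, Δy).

(0.4, -1.5)

From the two frames, the orange cone sits at roughly (1.6, 2.3) before and (2.0, 0.8) after.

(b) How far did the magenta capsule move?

3.2

The magenta capsule moved from about (0.8, 4.7) to (3.7, 6.1), a distance of √(2.9² + 1.4²) ≈ 3.2.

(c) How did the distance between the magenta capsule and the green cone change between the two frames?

-5.0

The distance was about 8.2 in the first image and 3.2 in the second, so they moved 5.0 units closer together.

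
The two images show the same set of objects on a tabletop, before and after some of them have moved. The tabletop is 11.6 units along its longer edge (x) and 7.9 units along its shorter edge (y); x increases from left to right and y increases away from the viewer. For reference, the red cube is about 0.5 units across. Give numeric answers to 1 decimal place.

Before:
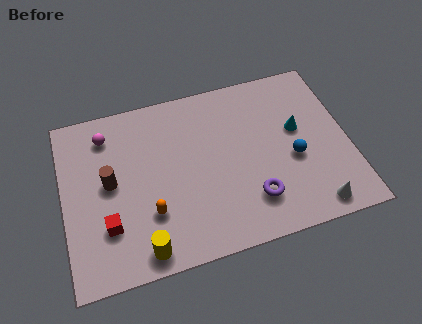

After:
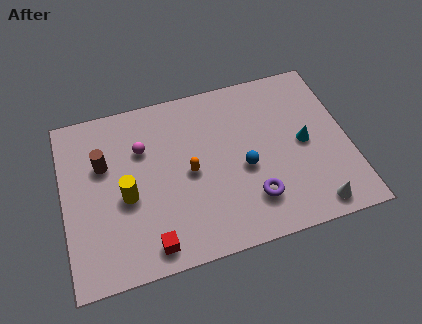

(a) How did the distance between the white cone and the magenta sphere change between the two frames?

-1.7

The distance was about 9.7 in the first image and 8.0 in the second, so they moved 1.7 units closer together.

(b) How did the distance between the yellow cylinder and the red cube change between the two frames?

+0.6

The distance was about 1.9 in the first image and 2.5 in the second, so they moved 0.6 units further apart.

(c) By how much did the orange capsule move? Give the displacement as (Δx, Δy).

(1.7, 1.4)

From the two frames, the orange capsule sits at roughly (3.4, 2.4) before and (5.1, 3.8) after.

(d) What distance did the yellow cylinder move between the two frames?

2.5

The yellow cylinder moved from about (3.0, 0.9) to (2.5, 3.4), a distance of √(0.5² + 2.5²) ≈ 2.5.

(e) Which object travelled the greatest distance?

the yellow cylinder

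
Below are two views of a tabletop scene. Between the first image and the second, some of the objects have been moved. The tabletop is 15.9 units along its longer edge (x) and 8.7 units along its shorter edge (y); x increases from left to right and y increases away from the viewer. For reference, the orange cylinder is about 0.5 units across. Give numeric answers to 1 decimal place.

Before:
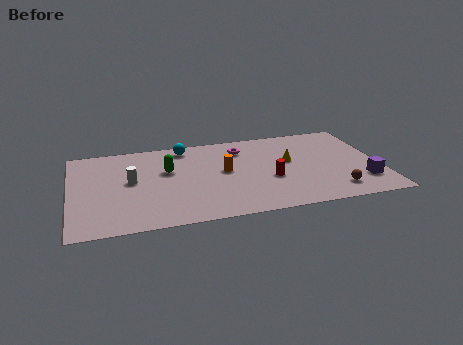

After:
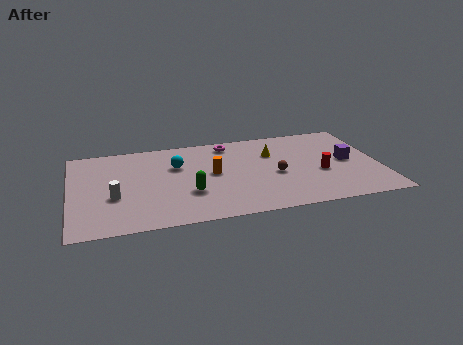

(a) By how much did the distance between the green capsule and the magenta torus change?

+1.0

Before: roughly 4.1 units apart; after: 5.1. That's 1.0 units further apart.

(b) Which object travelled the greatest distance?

the brown sphere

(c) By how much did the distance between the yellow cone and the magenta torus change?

-0.3

They were about 3.0 units apart before and 2.7 after — 0.3 units closer together.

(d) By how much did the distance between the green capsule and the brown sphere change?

-4.6

Before: roughly 9.2 units apart; after: 4.6. That's 4.6 units closer together.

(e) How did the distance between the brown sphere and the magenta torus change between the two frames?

-2.6

Before: roughly 6.9 units apart; after: 4.3. That's 2.6 units closer together.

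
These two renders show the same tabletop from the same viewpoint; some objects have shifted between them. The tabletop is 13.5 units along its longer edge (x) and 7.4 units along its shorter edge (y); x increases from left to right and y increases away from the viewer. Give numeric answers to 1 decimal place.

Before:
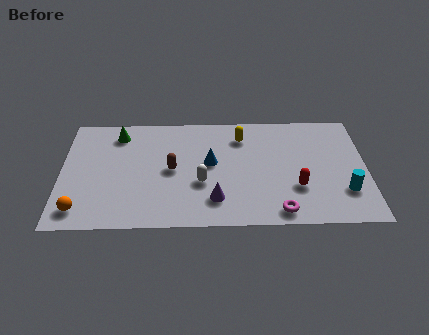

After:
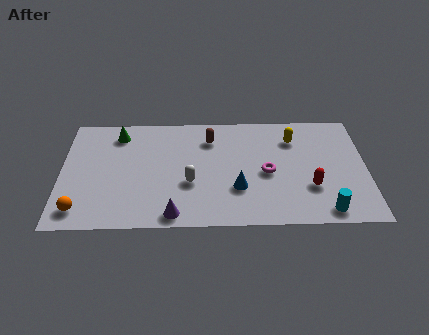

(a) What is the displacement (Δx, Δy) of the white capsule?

(-0.5, 0.0)

The white capsule was at about (6.2, 2.8) and moved to about (5.7, 2.8).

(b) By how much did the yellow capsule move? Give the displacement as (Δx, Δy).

(2.3, -0.2)

The yellow capsule was at about (8.0, 5.8) and moved to about (10.3, 5.6).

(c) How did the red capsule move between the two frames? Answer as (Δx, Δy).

(0.6, 0.0)

The red capsule was at about (10.4, 2.4) and moved to about (11.0, 2.4).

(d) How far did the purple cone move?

2.0

The purple cone was near (6.8, 1.7) before and (5.0, 0.8) after, so it travelled √(1.8² + 0.9²) ≈ 2.0 units.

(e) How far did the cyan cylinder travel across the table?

1.5

The cyan cylinder was near (12.5, 2.1) before and (11.6, 0.9) after, so it travelled √(0.9² + 1.2²) ≈ 1.5 units.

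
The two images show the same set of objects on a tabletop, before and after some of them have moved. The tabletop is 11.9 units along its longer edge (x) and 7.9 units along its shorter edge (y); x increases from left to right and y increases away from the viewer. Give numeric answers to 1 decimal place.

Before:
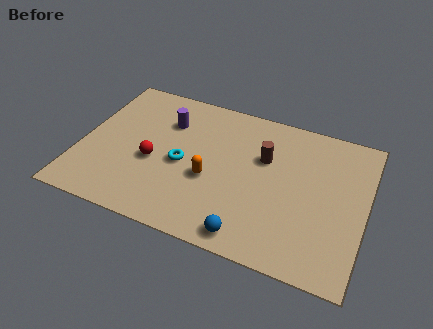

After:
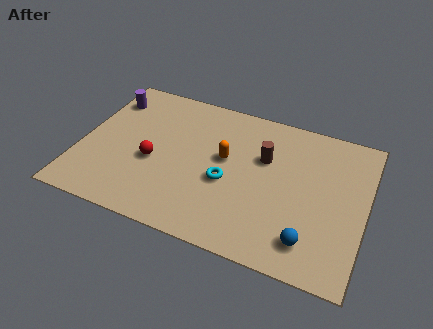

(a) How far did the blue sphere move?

2.5

The blue sphere moved from about (7.4, 0.9) to (9.8, 1.5), a distance of √(2.4² + 0.6²) ≈ 2.5.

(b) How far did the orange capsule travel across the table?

1.4

The orange capsule moved from about (5.5, 3.2) to (6.0, 4.5), a distance of √(0.5² + 1.3²) ≈ 1.4.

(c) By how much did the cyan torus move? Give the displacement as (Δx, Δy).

(1.9, -0.3)

The cyan torus started near (4.3, 3.6) and ended near (6.2, 3.3).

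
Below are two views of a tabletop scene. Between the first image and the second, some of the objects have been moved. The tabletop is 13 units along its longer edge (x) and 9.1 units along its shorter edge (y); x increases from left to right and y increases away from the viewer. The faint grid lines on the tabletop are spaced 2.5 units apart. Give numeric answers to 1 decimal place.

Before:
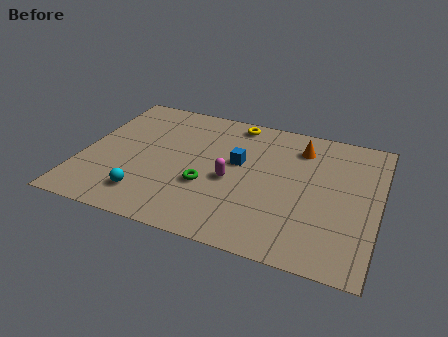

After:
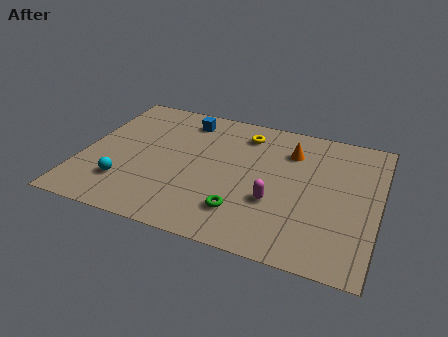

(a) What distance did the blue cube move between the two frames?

3.5

The blue cube was near (6.8, 5.3) before and (4.2, 7.6) after, so it travelled √(2.6² + 2.3²) ≈ 3.5 units.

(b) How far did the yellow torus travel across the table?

0.9

The yellow torus moved from about (6.4, 8.1) to (6.9, 7.4), a distance of √(0.5² + 0.7²) ≈ 0.9.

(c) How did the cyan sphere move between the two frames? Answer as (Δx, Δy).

(-1.0, 0.5)

The cyan sphere was at about (3.1, 1.8) and moved to about (2.1, 2.3).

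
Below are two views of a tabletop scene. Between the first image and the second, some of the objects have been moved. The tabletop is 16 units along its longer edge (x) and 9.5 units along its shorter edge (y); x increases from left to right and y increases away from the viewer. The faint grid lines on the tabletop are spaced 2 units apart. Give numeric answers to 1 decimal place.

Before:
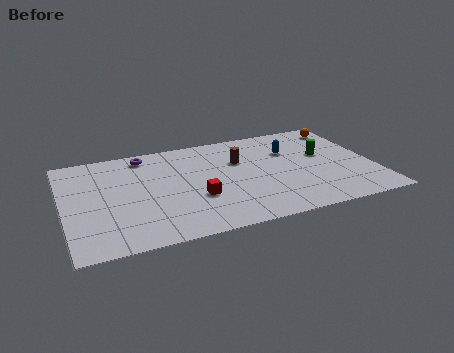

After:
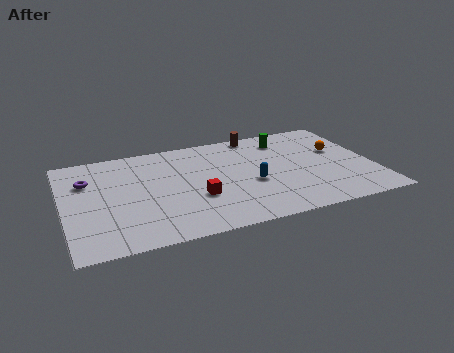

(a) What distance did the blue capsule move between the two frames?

3.5

From (11.9, 6.5) to (9.6, 3.9), the blue capsule covered √(2.3² + 2.6²) ≈ 3.5 units.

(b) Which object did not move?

the red cube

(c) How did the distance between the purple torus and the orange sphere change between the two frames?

+2.5

Before: roughly 10.6 units apart; after: 13.1. That's 2.5 units further apart.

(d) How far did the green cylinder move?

2.8

The green cylinder was near (13.6, 5.6) before and (11.8, 7.7) after, so it travelled √(1.8² + 2.1²) ≈ 2.8 units.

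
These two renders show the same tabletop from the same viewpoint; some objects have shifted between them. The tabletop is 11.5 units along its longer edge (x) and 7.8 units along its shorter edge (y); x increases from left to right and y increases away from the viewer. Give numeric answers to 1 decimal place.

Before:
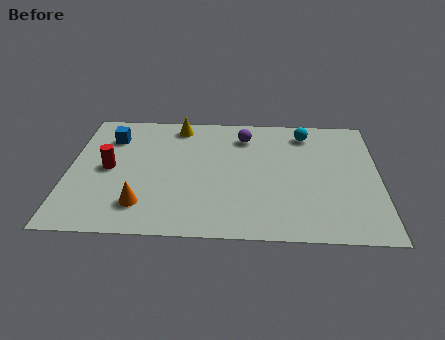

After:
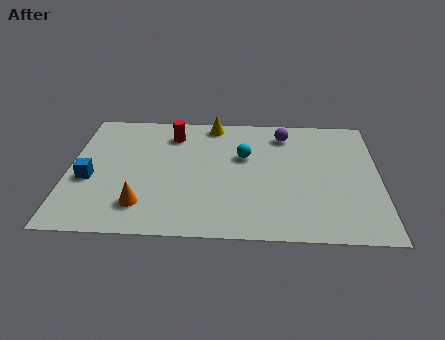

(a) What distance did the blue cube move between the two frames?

2.8

The blue cube was near (1.5, 5.9) before and (0.8, 3.2) after, so it travelled √(0.7² + 2.7²) ≈ 2.8 units.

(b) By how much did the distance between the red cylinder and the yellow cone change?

-2.1

They were about 3.8 units apart before and 1.7 after — 2.1 units closer together.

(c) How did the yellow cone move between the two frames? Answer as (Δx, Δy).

(1.3, 0.2)

The yellow cone started near (4.0, 6.8) and ended near (5.3, 7.0).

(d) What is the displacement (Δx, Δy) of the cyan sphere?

(-2.3, -1.6)

From the two frames, the cyan sphere sits at roughly (8.8, 6.5) before and (6.5, 4.9) after.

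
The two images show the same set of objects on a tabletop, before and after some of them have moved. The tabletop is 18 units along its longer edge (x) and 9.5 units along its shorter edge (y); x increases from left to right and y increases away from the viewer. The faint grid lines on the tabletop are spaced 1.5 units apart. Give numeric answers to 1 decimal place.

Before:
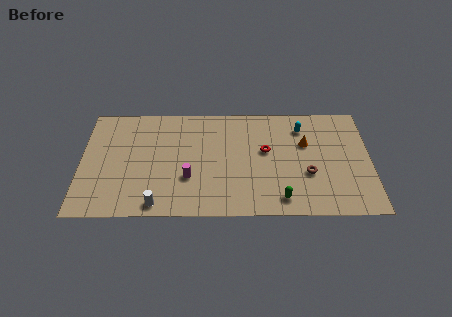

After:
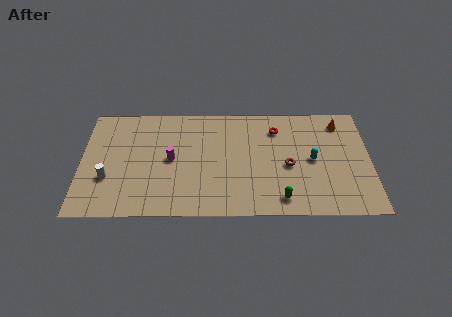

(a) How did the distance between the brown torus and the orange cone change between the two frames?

+2.4

Before: roughly 2.6 units apart; after: 5.0. That's 2.4 units further apart.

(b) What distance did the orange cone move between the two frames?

2.8

The orange cone was near (14.0, 6.1) before and (16.2, 7.9) after, so it travelled √(2.2² + 1.8²) ≈ 2.8 units.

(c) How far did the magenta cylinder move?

1.9

The magenta cylinder moved from about (6.7, 3.2) to (5.6, 4.8), a distance of √(1.1² + 1.6²) ≈ 1.9.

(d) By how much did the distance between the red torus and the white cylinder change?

+3.2

The distance was about 8.1 in the first image and 11.3 in the second, so they moved 3.2 units further apart.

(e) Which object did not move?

the green capsule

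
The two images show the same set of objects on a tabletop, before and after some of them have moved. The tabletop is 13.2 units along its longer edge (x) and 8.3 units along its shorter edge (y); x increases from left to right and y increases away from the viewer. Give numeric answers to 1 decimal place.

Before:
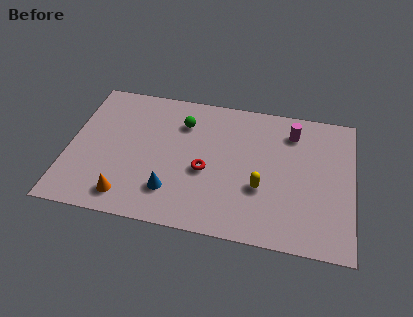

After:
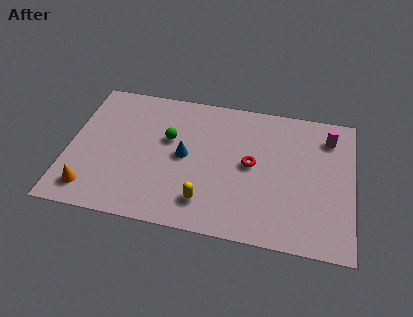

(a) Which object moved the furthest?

the yellow capsule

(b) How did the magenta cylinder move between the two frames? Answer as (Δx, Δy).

(1.7, 0.0)

The magenta cylinder started near (10.3, 6.6) and ended near (12.0, 6.6).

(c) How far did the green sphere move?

1.3

From (5.2, 6.2) to (4.6, 5.1), the green sphere covered √(0.6² + 1.1²) ≈ 1.3 units.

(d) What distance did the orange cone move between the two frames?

1.7

From (2.9, 1.3) to (1.2, 1.4), the orange cone covered √(1.7² + 0.1²) ≈ 1.7 units.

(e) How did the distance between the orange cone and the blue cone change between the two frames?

+2.9

The distance was about 2.1 in the first image and 5.0 in the second, so they moved 2.9 units further apart.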